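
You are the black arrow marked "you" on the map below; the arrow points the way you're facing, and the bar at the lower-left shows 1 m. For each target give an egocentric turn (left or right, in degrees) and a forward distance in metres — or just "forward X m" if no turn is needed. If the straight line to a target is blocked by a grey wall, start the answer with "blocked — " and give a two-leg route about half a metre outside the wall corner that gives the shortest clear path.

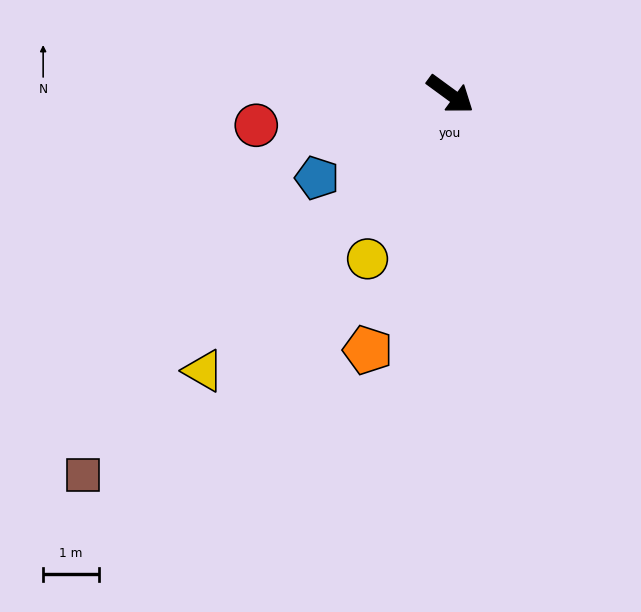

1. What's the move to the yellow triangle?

turn right 96°, forward 6.7 m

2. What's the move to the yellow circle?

turn right 80°, forward 3.3 m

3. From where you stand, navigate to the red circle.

turn right 135°, forward 3.5 m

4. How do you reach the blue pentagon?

turn right 112°, forward 2.8 m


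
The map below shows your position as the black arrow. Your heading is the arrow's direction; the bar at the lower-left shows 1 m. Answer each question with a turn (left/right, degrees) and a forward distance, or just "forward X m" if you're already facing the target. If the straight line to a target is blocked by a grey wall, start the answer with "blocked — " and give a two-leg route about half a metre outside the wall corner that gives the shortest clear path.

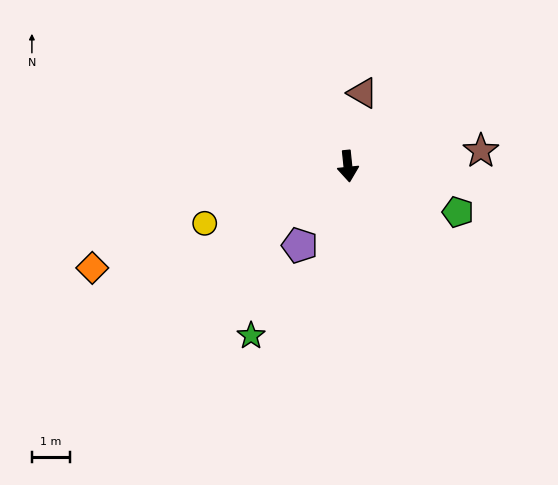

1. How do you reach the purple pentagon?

turn right 37°, forward 2.4 m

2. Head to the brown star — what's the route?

turn left 91°, forward 3.5 m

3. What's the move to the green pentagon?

turn left 61°, forward 3.1 m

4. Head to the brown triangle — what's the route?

turn left 163°, forward 1.9 m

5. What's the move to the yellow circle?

turn right 74°, forward 4.0 m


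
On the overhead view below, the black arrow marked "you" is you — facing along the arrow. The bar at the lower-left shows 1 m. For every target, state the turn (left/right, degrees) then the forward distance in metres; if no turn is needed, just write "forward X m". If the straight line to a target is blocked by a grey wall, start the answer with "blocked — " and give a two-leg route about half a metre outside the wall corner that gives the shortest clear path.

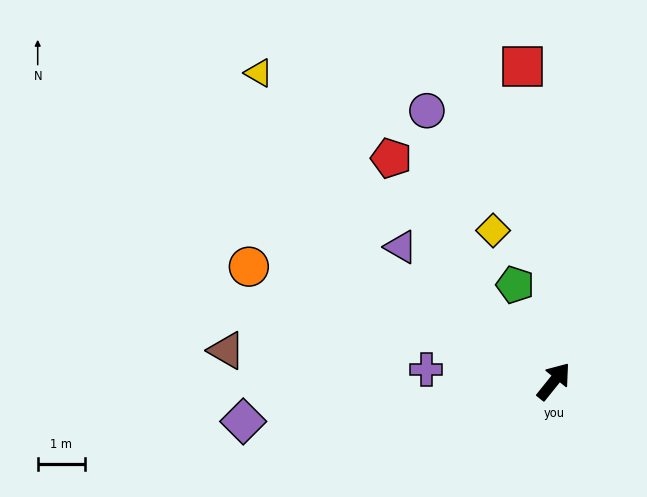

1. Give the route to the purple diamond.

turn left 136°, forward 6.6 m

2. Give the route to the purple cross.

turn left 124°, forward 2.7 m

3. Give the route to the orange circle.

turn left 108°, forward 6.9 m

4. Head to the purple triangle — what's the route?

turn left 87°, forward 4.3 m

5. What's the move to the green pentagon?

turn left 61°, forward 2.2 m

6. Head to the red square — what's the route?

turn left 44°, forward 6.7 m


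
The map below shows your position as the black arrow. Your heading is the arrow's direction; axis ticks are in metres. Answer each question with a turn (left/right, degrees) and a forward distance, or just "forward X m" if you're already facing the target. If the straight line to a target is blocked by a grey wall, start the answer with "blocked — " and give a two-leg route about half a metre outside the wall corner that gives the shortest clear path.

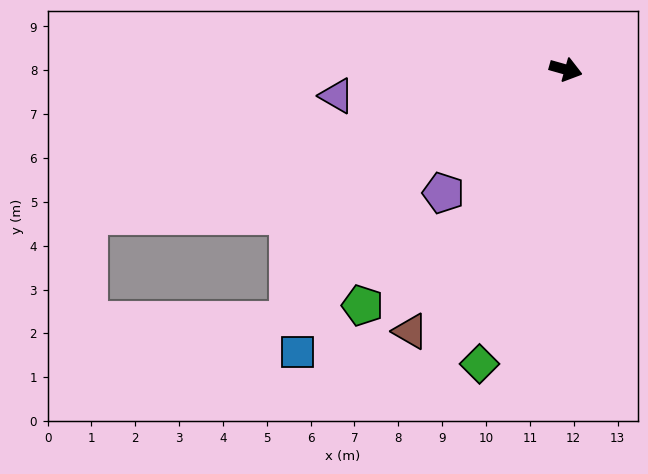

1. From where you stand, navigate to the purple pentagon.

turn right 119°, forward 4.0 m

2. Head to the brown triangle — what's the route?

turn right 105°, forward 6.9 m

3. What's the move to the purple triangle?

turn right 158°, forward 5.3 m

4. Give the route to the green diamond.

turn right 91°, forward 7.0 m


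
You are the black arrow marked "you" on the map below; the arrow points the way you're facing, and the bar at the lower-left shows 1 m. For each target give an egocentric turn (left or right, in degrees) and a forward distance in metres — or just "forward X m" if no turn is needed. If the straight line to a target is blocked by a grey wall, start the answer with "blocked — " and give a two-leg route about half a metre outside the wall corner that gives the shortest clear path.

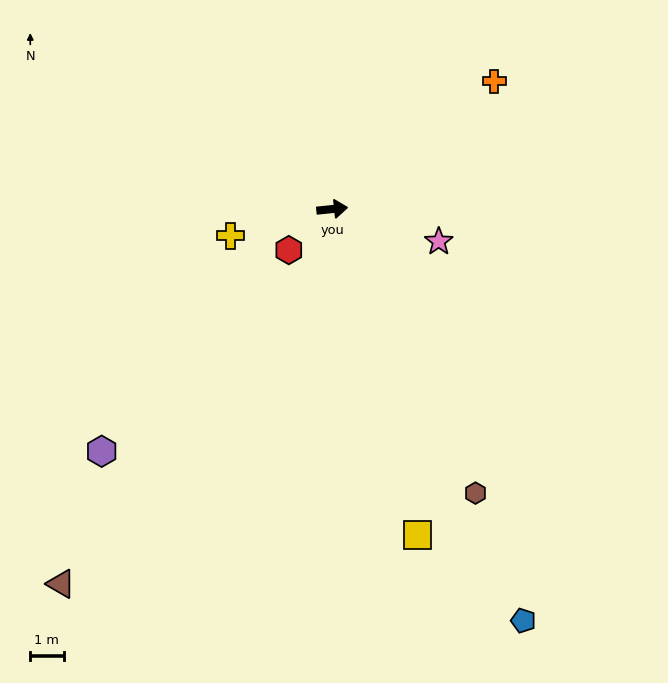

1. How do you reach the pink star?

turn right 23°, forward 3.3 m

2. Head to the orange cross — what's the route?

turn left 32°, forward 6.2 m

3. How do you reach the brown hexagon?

turn right 69°, forward 9.5 m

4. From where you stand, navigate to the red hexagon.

turn right 142°, forward 1.8 m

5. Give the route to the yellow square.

turn right 81°, forward 10.1 m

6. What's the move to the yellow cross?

turn right 171°, forward 3.2 m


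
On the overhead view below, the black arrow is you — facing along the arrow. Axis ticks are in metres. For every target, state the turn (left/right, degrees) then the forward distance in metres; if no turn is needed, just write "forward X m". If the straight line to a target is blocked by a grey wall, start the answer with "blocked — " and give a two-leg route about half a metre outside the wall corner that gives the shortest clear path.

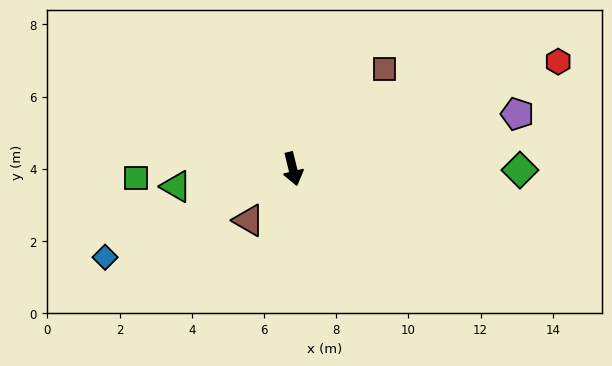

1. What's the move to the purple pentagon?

turn left 90°, forward 6.4 m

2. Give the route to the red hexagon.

turn left 98°, forward 7.9 m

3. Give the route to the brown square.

turn left 124°, forward 3.8 m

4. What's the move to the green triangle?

turn right 95°, forward 3.3 m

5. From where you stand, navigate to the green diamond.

turn left 76°, forward 6.3 m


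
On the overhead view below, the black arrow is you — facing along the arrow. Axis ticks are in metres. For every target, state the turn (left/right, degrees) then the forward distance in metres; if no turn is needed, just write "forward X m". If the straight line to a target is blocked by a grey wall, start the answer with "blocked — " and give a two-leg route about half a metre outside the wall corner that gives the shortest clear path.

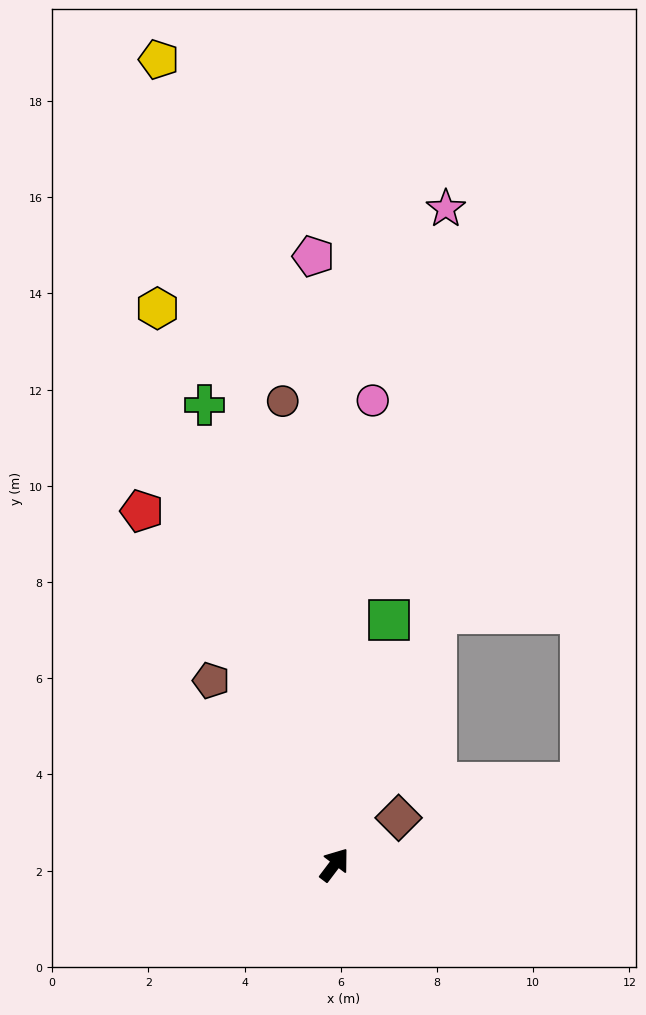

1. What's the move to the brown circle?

turn left 43°, forward 9.7 m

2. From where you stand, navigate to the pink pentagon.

turn left 39°, forward 12.7 m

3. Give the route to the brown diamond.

turn right 17°, forward 1.7 m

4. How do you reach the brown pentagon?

turn left 71°, forward 4.6 m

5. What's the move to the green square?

turn left 25°, forward 5.2 m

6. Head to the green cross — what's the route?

turn left 53°, forward 9.9 m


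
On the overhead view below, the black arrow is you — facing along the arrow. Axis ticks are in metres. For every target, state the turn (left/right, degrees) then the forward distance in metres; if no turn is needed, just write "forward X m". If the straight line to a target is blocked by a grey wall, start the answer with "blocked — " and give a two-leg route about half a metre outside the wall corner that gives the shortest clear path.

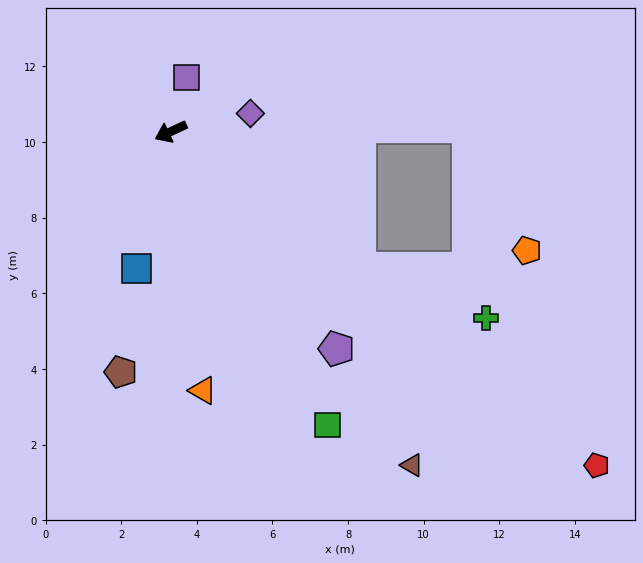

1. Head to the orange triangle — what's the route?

turn left 72°, forward 6.9 m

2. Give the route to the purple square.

turn right 132°, forward 1.5 m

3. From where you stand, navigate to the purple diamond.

turn left 168°, forward 2.2 m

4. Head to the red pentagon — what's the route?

turn left 117°, forward 14.3 m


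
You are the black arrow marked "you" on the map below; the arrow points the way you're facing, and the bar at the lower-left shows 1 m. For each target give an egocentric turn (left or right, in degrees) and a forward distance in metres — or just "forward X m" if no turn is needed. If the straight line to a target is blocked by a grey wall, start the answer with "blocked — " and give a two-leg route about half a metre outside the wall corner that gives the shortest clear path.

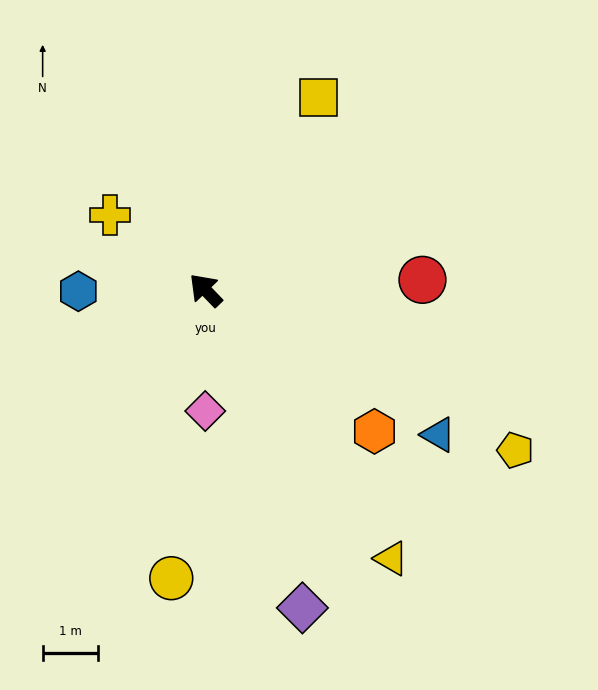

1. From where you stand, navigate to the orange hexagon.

turn right 174°, forward 4.0 m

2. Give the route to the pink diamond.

turn left 136°, forward 2.2 m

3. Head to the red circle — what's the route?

turn right 131°, forward 3.9 m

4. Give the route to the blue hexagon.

turn left 47°, forward 2.3 m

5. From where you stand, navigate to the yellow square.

turn right 74°, forward 4.0 m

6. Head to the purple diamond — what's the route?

turn left 153°, forward 6.0 m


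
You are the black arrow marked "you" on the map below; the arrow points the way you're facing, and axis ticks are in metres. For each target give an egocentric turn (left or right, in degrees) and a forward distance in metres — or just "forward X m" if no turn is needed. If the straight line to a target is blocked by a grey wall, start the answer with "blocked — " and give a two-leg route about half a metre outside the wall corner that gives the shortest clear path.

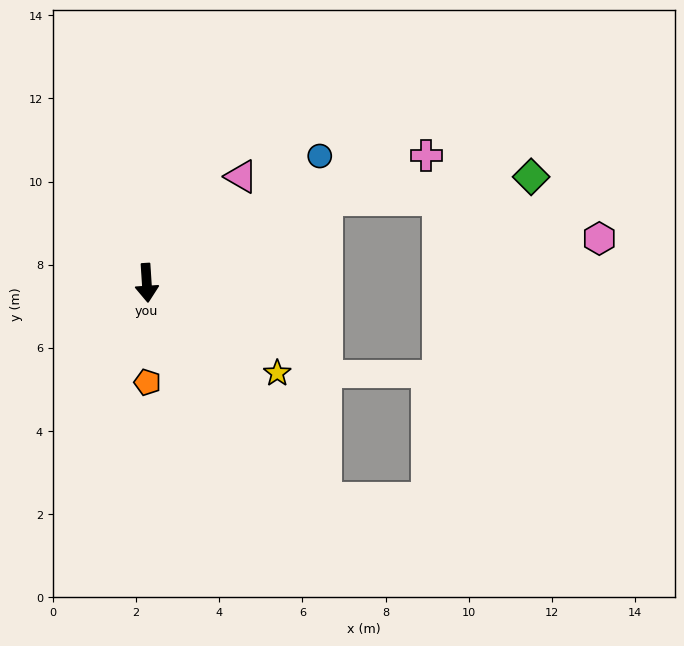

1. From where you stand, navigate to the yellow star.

turn left 52°, forward 3.8 m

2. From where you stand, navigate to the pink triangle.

turn left 135°, forward 3.4 m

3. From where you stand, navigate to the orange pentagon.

turn right 3°, forward 2.4 m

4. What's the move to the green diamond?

blocked — turn left 112°, forward 4.8 m, then turn right 20°, forward 5.0 m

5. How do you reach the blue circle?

turn left 123°, forward 5.2 m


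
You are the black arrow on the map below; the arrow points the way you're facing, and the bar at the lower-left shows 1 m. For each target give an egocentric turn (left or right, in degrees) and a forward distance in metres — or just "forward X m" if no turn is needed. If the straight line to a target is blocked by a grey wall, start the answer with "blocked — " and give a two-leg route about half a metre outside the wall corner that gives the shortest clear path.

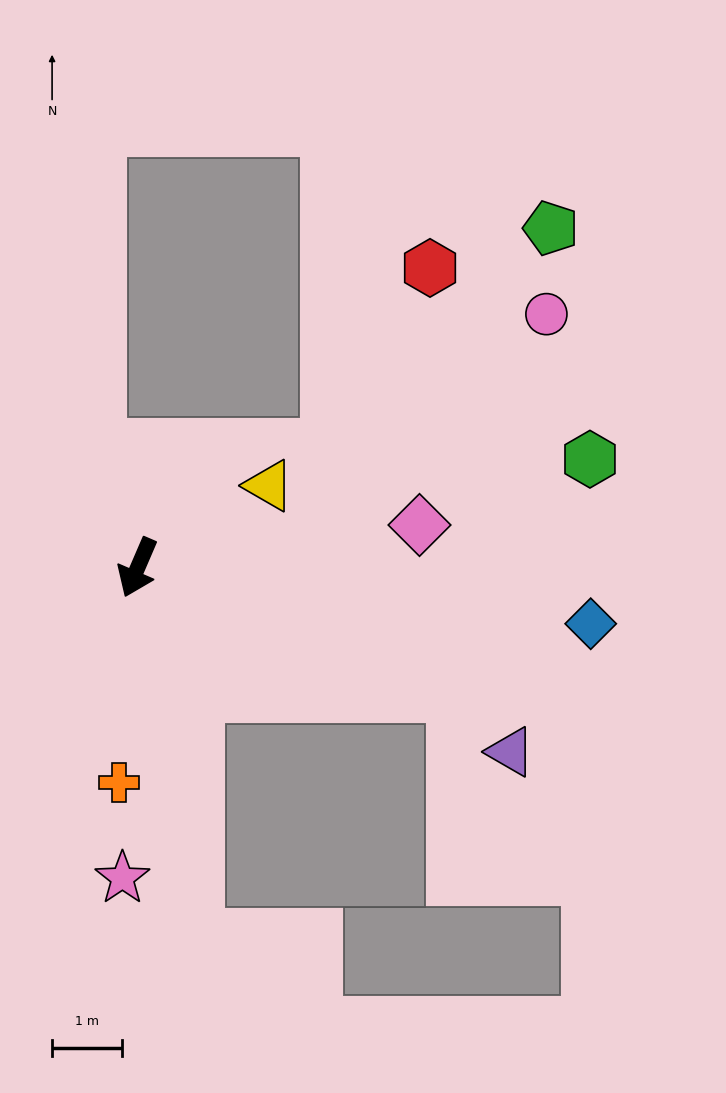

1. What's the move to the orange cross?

turn left 18°, forward 3.1 m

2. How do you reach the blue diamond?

turn left 106°, forward 6.5 m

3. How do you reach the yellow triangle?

turn left 145°, forward 2.2 m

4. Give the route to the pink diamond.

turn left 122°, forward 4.1 m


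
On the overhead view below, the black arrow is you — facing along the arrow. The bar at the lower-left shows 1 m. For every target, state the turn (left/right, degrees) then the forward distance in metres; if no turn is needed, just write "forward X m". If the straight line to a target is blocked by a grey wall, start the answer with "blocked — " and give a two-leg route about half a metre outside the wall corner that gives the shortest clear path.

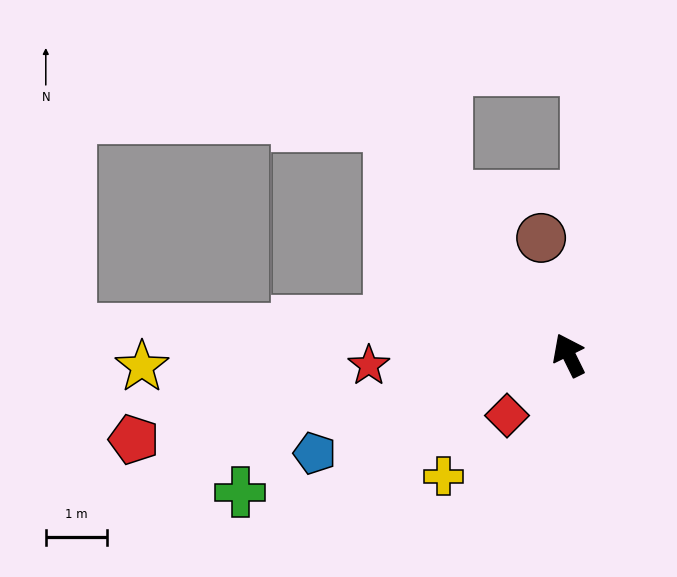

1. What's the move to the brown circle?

turn right 13°, forward 2.0 m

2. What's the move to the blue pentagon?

turn left 85°, forward 4.5 m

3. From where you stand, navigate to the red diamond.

turn left 108°, forward 1.4 m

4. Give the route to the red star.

turn left 67°, forward 3.3 m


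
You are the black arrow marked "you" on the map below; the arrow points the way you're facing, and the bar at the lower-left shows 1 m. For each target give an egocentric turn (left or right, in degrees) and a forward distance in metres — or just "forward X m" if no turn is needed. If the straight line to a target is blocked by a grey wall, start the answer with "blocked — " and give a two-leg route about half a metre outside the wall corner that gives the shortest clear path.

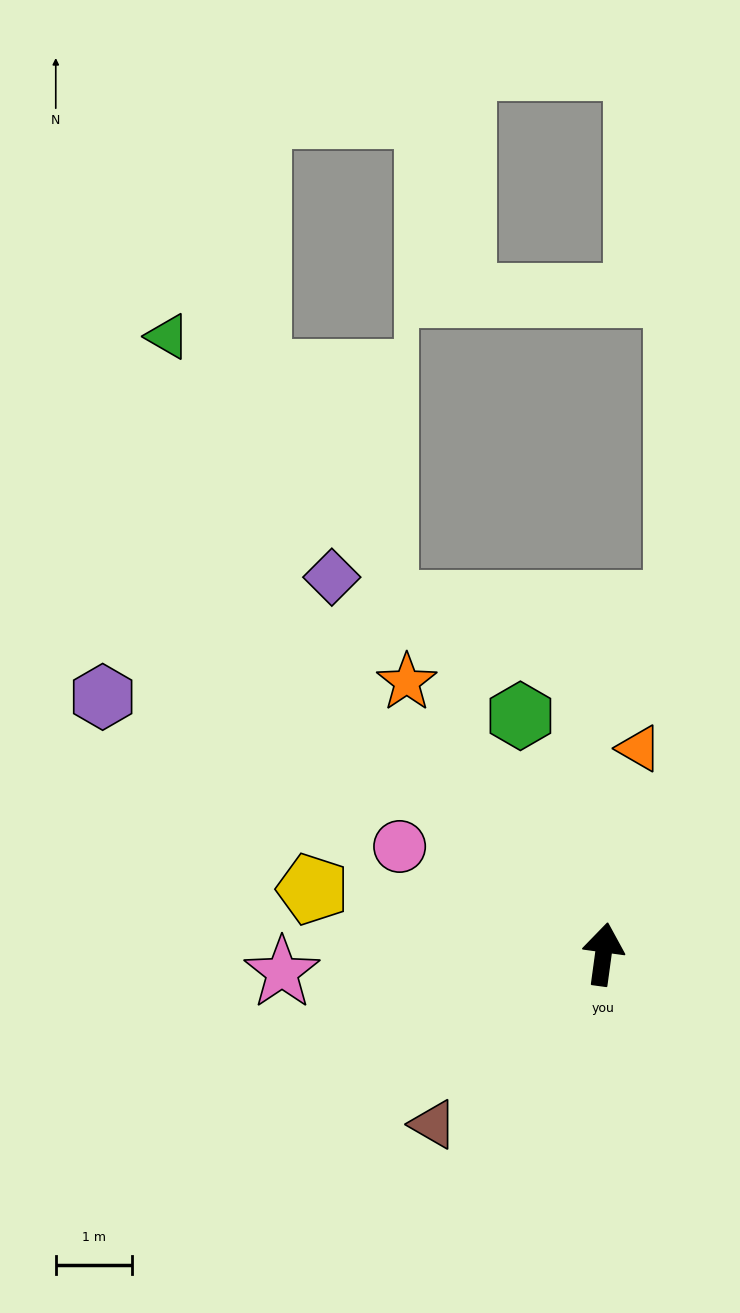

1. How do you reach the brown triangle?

turn left 143°, forward 3.2 m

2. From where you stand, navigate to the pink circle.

turn left 70°, forward 3.0 m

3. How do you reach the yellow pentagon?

turn left 85°, forward 3.9 m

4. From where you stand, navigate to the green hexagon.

turn left 27°, forward 3.3 m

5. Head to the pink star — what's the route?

turn left 101°, forward 4.2 m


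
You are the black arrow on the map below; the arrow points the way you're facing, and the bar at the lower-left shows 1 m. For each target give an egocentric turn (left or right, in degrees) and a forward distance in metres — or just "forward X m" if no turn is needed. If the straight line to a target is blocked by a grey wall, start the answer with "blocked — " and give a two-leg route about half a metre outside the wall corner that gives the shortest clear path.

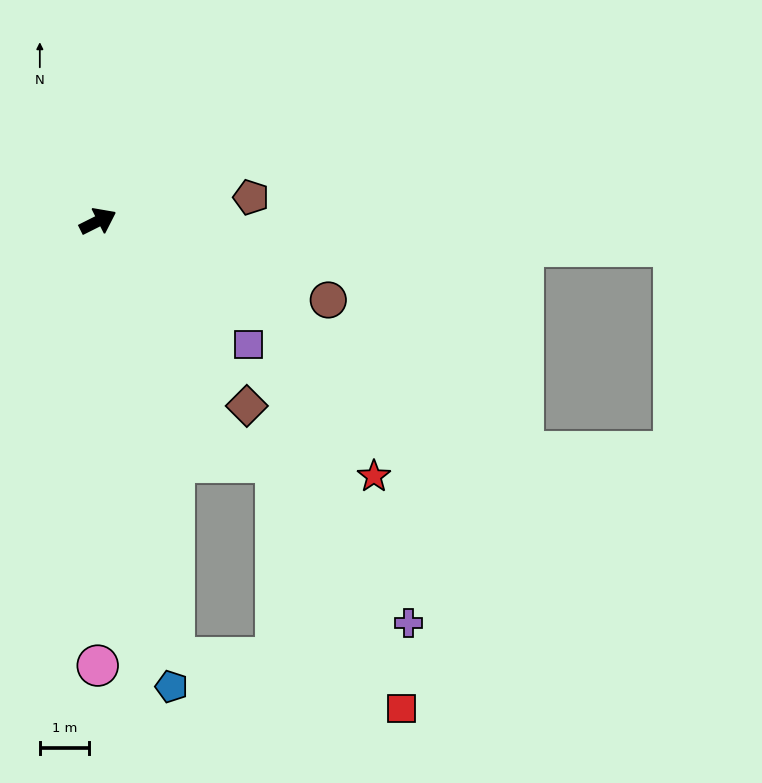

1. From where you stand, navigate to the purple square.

turn right 66°, forward 4.0 m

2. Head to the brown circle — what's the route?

turn right 46°, forward 5.0 m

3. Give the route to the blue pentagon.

turn right 108°, forward 9.7 m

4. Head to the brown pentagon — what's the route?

turn right 18°, forward 3.2 m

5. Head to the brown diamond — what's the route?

turn right 78°, forward 4.9 m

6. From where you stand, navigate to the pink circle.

turn right 117°, forward 9.1 m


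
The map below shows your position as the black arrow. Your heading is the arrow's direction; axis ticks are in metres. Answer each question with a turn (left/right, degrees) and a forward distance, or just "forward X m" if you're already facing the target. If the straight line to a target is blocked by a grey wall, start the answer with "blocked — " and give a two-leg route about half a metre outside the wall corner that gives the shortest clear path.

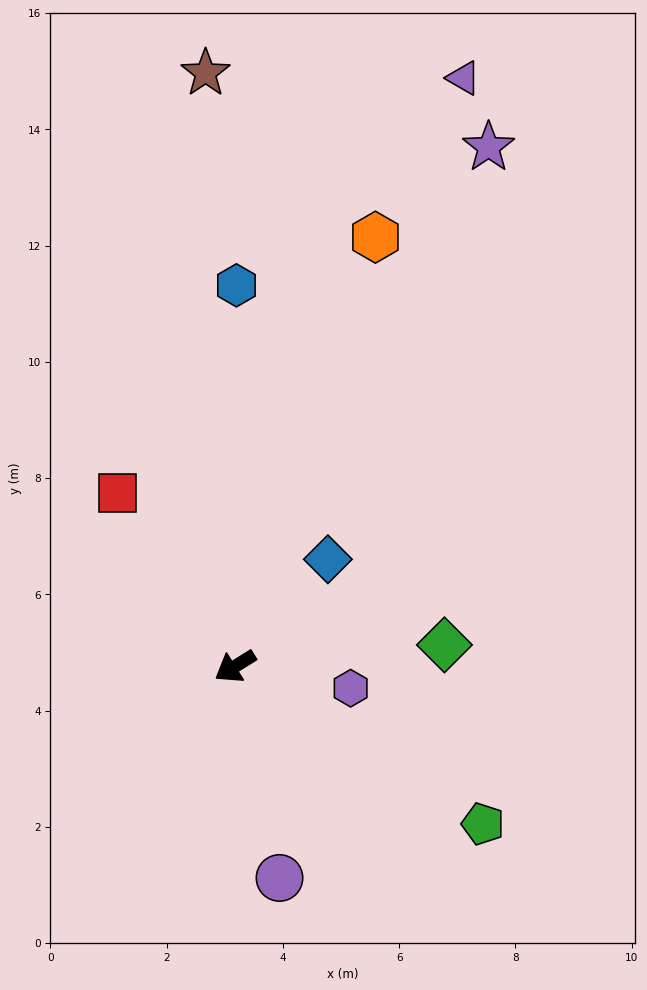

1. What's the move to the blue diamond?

turn right 163°, forward 2.4 m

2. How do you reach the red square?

turn right 88°, forward 3.6 m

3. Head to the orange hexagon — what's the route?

turn right 140°, forward 7.8 m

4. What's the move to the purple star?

turn right 148°, forward 9.9 m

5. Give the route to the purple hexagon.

turn left 137°, forward 2.0 m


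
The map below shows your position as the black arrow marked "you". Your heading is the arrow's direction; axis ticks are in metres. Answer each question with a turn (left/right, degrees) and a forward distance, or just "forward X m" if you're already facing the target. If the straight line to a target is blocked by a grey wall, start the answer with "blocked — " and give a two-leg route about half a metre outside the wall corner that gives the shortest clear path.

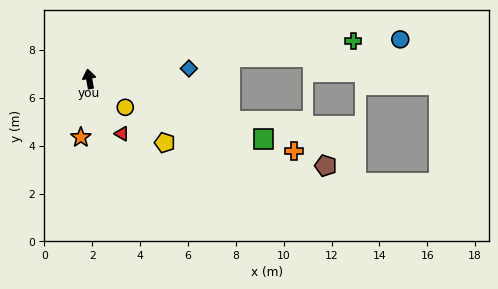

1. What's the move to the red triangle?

turn right 159°, forward 2.7 m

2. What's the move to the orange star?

turn left 162°, forward 2.5 m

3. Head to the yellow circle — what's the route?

turn right 138°, forward 1.9 m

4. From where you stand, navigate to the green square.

turn right 119°, forward 7.7 m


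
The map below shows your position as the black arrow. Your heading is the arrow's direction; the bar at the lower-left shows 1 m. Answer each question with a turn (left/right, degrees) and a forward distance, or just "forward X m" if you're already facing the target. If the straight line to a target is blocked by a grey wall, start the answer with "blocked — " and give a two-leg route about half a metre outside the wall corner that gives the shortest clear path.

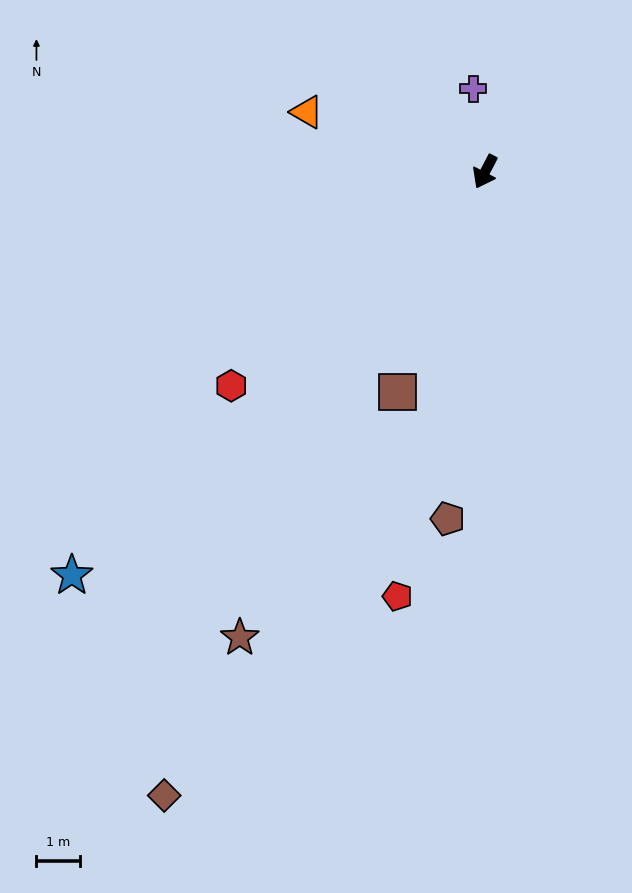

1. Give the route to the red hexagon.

turn right 22°, forward 7.6 m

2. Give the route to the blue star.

turn right 18°, forward 13.2 m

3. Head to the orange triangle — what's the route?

turn right 81°, forward 4.3 m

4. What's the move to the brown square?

turn left 6°, forward 5.4 m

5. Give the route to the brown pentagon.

turn left 21°, forward 8.0 m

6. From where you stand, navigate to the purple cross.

turn right 144°, forward 1.9 m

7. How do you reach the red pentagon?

turn left 16°, forward 9.9 m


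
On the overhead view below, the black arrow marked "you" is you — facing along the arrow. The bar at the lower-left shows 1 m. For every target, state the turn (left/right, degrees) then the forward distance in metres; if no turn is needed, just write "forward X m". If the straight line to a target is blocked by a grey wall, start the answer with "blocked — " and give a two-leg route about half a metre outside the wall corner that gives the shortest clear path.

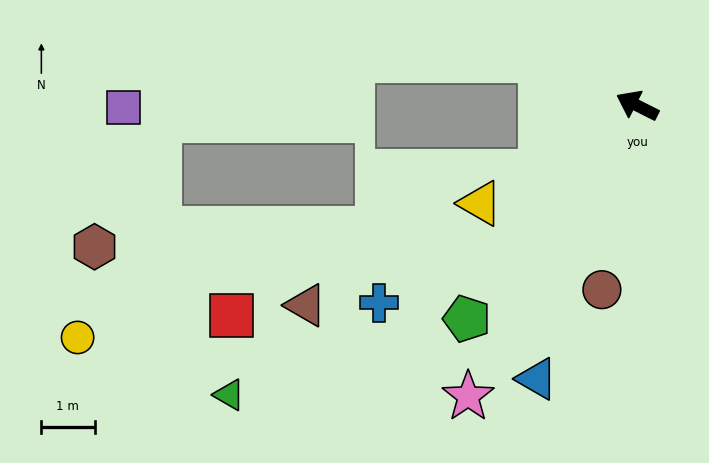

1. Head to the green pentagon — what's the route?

turn left 78°, forward 5.1 m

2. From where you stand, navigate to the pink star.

turn left 87°, forward 6.3 m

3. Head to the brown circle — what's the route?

turn left 106°, forward 3.5 m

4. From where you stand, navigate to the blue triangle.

turn left 97°, forward 5.5 m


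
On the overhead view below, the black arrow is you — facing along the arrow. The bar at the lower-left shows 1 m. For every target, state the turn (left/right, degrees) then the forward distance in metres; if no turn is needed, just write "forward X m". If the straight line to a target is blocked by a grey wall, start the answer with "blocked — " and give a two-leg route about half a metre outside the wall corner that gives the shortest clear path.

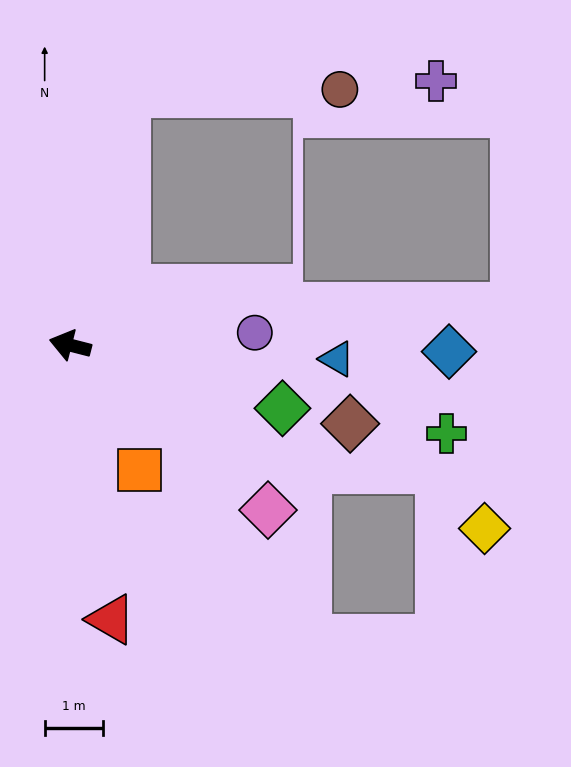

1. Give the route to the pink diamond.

turn left 155°, forward 4.4 m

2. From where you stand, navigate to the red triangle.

turn left 113°, forward 4.8 m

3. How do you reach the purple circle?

turn right 162°, forward 3.2 m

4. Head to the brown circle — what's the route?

blocked — turn right 88°, forward 4.4 m, then turn right 77°, forward 3.7 m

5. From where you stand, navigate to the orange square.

turn left 133°, forward 2.5 m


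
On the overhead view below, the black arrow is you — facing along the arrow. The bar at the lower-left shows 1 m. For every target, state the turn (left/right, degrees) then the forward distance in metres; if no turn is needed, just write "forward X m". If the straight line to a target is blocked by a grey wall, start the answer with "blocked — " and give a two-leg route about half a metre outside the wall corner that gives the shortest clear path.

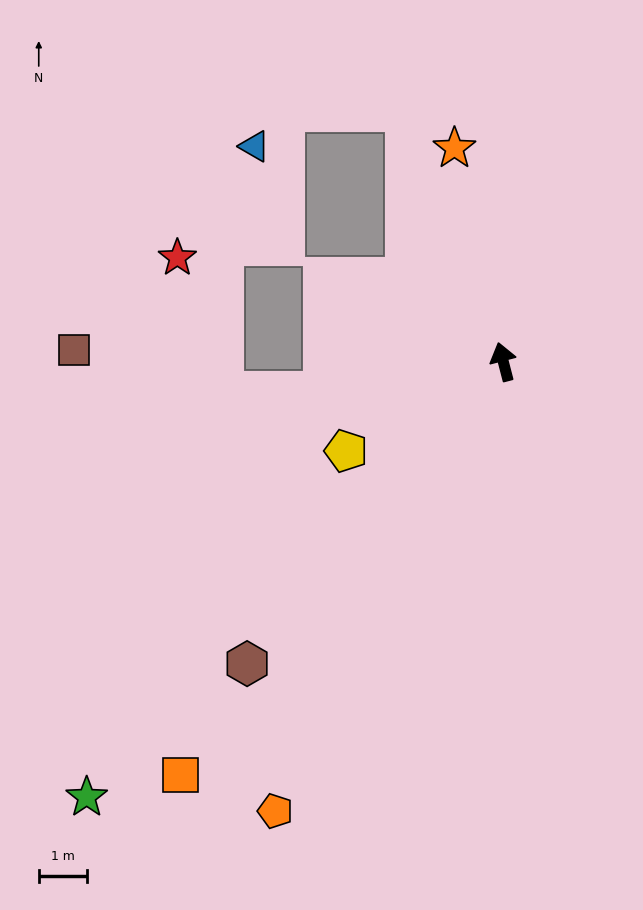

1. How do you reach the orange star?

forward 4.5 m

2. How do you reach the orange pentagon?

turn left 139°, forward 10.5 m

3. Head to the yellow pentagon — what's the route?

turn left 105°, forward 3.8 m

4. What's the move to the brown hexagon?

turn left 125°, forward 8.2 m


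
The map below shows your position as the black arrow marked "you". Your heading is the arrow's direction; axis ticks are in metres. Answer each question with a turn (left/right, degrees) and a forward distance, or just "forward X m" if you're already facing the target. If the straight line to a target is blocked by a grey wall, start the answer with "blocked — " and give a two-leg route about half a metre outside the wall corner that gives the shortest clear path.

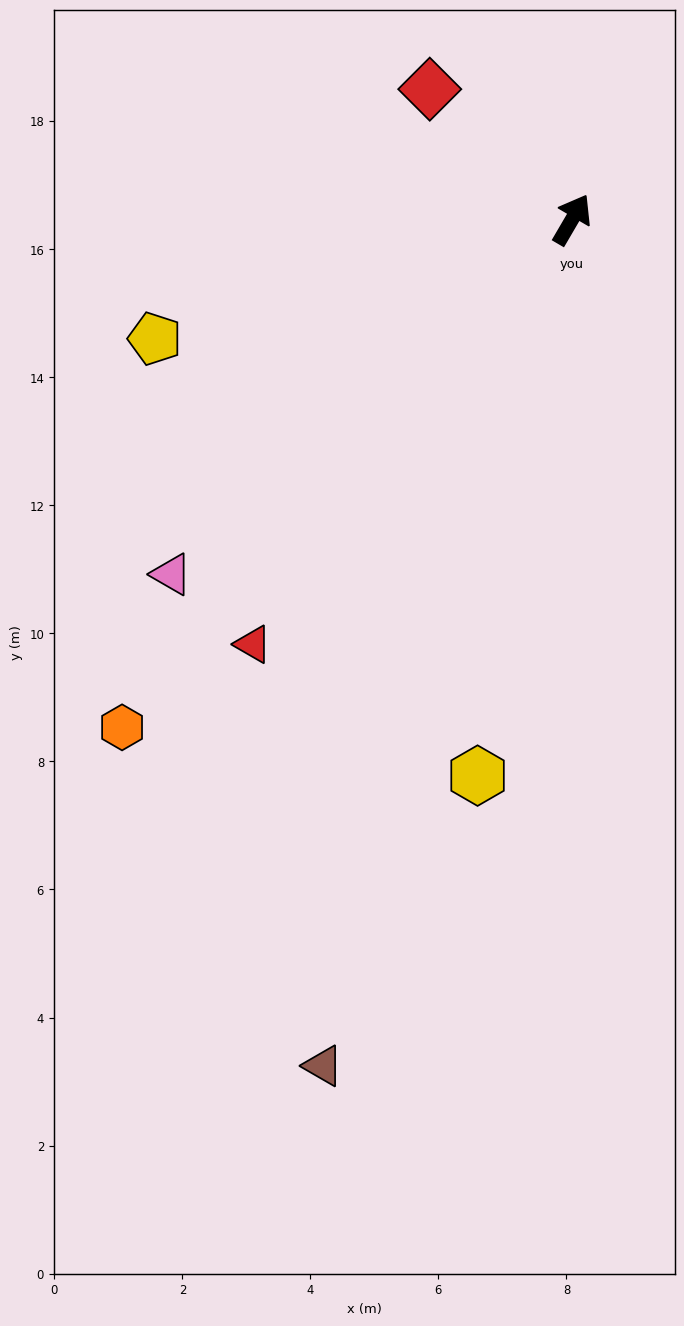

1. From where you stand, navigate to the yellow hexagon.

turn right 159°, forward 8.8 m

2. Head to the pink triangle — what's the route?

turn left 162°, forward 8.4 m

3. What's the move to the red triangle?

turn left 173°, forward 8.3 m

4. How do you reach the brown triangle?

turn right 166°, forward 13.8 m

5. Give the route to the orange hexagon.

turn left 169°, forward 10.6 m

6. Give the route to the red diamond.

turn left 78°, forward 3.0 m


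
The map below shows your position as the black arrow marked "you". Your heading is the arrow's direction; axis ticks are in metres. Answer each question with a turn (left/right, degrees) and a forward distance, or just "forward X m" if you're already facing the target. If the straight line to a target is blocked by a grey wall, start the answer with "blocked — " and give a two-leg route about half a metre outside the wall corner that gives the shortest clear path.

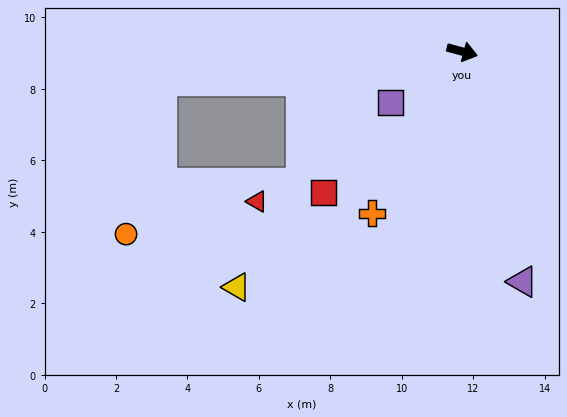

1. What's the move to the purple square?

turn right 129°, forward 2.5 m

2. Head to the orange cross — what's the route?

turn right 104°, forward 5.2 m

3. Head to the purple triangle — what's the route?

turn right 60°, forward 6.7 m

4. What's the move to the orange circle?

blocked — turn right 159°, forward 8.4 m, then turn left 71°, forward 4.4 m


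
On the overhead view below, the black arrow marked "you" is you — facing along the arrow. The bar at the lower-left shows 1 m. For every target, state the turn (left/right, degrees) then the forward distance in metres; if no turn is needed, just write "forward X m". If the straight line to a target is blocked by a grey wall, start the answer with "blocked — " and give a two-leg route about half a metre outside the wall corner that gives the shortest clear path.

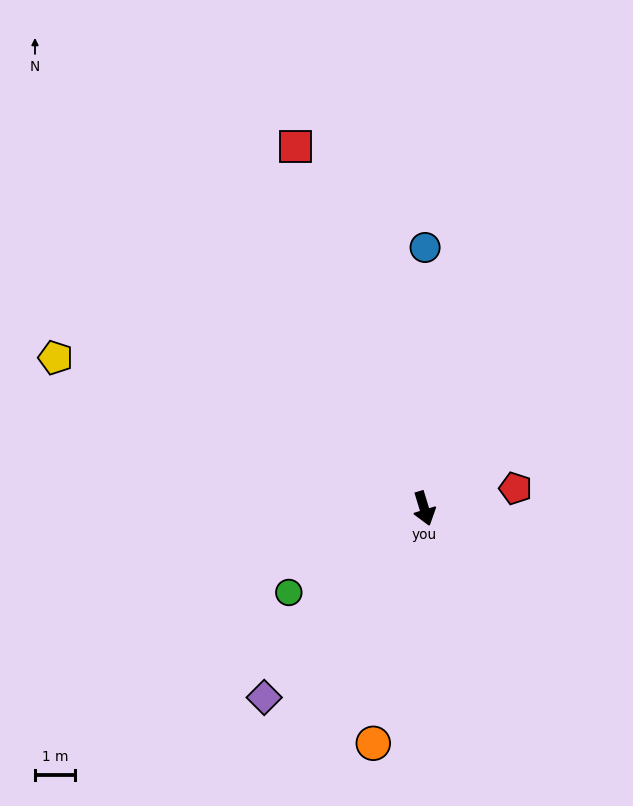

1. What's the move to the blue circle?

turn left 163°, forward 6.5 m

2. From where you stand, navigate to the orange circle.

turn right 29°, forward 6.0 m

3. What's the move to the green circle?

turn right 75°, forward 4.0 m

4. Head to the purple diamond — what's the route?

turn right 57°, forward 6.2 m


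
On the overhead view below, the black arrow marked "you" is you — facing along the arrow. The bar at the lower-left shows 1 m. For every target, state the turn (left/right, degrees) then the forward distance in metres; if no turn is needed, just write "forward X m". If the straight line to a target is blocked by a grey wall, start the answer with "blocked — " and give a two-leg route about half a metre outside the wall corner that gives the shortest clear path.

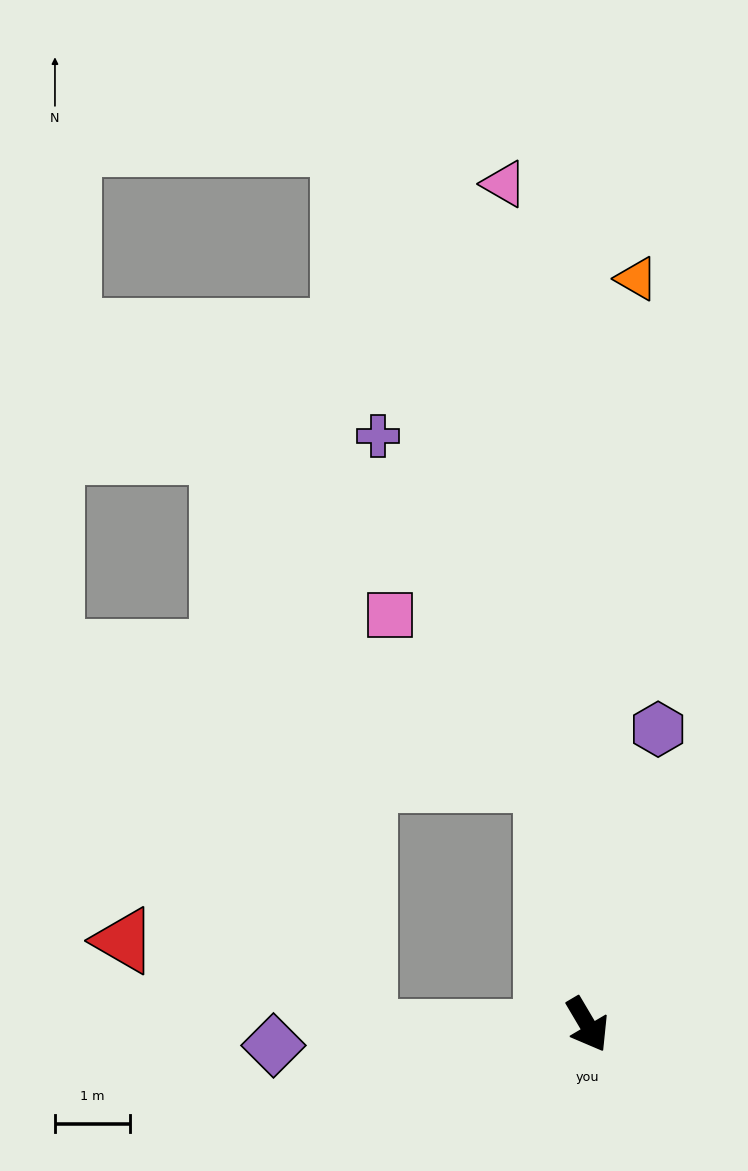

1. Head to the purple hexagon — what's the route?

turn left 136°, forward 4.1 m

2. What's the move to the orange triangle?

turn left 146°, forward 10.0 m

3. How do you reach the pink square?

blocked — turn left 159°, forward 3.3 m, then turn left 34°, forward 3.0 m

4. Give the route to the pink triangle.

turn left 155°, forward 11.3 m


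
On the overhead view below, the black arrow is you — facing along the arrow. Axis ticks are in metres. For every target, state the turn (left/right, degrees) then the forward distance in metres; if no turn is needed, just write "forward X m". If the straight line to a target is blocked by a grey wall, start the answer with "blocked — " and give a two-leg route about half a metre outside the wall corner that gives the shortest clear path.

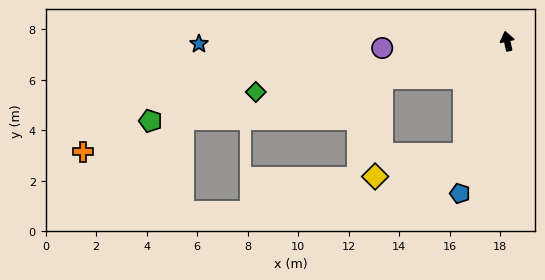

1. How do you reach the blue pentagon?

turn left 150°, forward 6.3 m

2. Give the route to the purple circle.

turn left 81°, forward 5.0 m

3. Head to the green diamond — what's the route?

turn left 89°, forward 10.2 m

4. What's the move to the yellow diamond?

blocked — turn left 146°, forward 4.8 m, then turn right 54°, forward 3.6 m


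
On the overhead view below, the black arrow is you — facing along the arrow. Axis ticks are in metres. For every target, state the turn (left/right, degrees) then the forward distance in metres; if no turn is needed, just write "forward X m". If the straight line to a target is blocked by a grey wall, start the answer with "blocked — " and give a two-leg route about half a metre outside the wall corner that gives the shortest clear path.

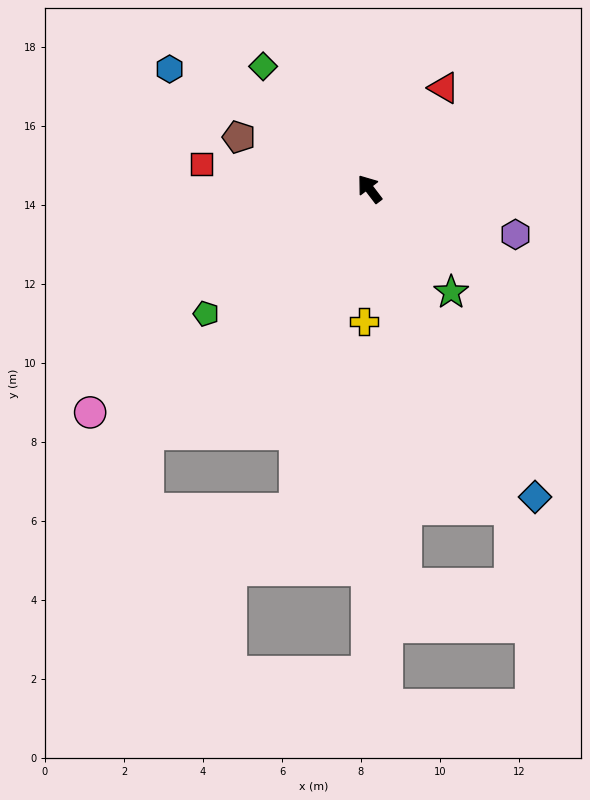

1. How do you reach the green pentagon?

turn left 90°, forward 5.2 m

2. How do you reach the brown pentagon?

turn left 31°, forward 3.6 m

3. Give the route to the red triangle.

turn right 74°, forward 3.2 m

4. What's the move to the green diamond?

turn left 4°, forward 4.1 m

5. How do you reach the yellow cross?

turn left 140°, forward 3.4 m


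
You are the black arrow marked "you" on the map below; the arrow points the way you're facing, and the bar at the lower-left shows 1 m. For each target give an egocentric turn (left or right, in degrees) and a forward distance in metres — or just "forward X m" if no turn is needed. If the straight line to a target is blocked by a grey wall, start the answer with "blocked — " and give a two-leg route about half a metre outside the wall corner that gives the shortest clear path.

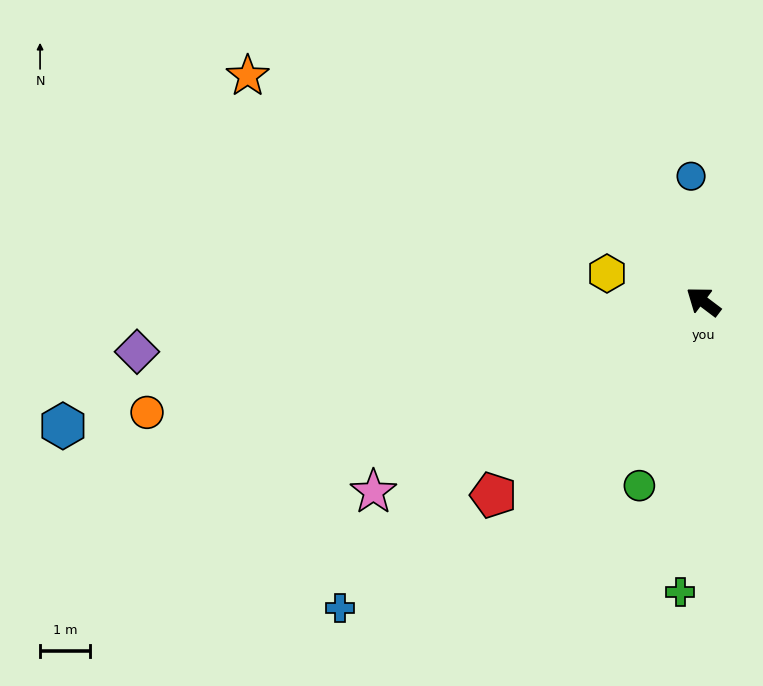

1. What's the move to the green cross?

turn left 123°, forward 5.9 m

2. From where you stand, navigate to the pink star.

turn left 67°, forward 7.7 m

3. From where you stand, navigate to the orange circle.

turn left 48°, forward 11.4 m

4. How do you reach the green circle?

turn left 108°, forward 3.9 m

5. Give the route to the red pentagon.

turn left 80°, forward 5.7 m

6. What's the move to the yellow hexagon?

turn left 21°, forward 2.0 m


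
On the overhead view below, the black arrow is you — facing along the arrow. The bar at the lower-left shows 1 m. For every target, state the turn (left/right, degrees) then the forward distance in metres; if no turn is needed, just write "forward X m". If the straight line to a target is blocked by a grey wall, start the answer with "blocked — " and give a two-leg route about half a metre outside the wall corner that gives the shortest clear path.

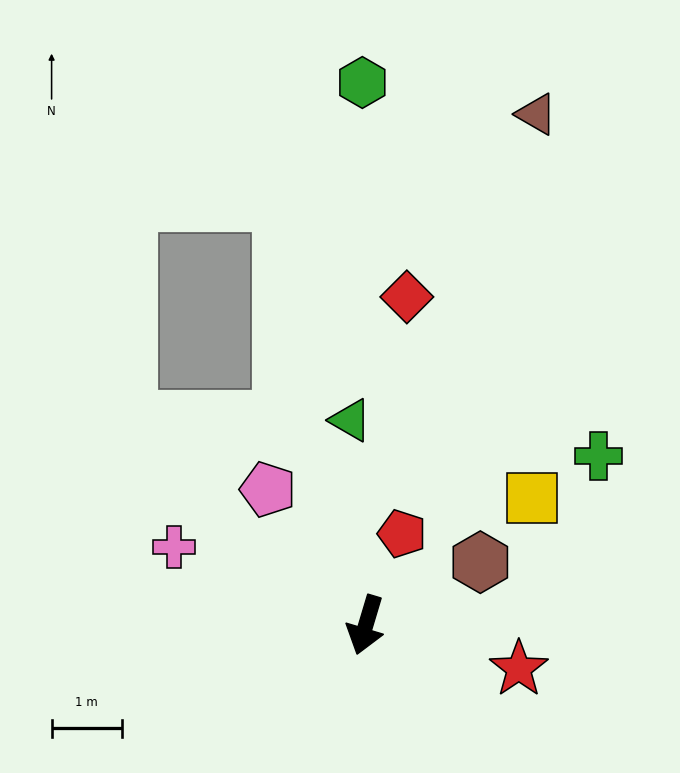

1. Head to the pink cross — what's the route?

turn right 96°, forward 2.9 m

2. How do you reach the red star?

turn left 91°, forward 2.3 m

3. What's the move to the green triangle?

turn right 159°, forward 2.9 m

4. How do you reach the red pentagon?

turn left 175°, forward 1.4 m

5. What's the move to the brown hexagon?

turn left 135°, forward 1.9 m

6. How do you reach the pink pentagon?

turn right 128°, forward 2.4 m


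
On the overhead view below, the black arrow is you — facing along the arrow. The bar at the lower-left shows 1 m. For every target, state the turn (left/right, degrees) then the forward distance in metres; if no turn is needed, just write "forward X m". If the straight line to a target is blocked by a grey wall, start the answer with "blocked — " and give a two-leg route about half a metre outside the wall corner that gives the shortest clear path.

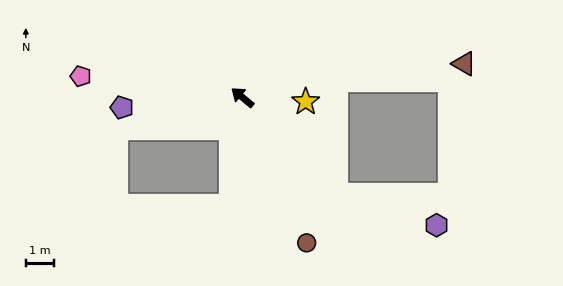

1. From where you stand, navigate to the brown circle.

turn left 153°, forward 5.7 m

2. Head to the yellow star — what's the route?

turn right 144°, forward 2.3 m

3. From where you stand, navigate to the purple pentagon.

turn left 44°, forward 4.3 m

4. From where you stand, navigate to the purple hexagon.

blocked — turn left 174°, forward 4.8 m, then turn left 29°, forward 3.7 m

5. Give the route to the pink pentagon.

turn left 32°, forward 5.8 m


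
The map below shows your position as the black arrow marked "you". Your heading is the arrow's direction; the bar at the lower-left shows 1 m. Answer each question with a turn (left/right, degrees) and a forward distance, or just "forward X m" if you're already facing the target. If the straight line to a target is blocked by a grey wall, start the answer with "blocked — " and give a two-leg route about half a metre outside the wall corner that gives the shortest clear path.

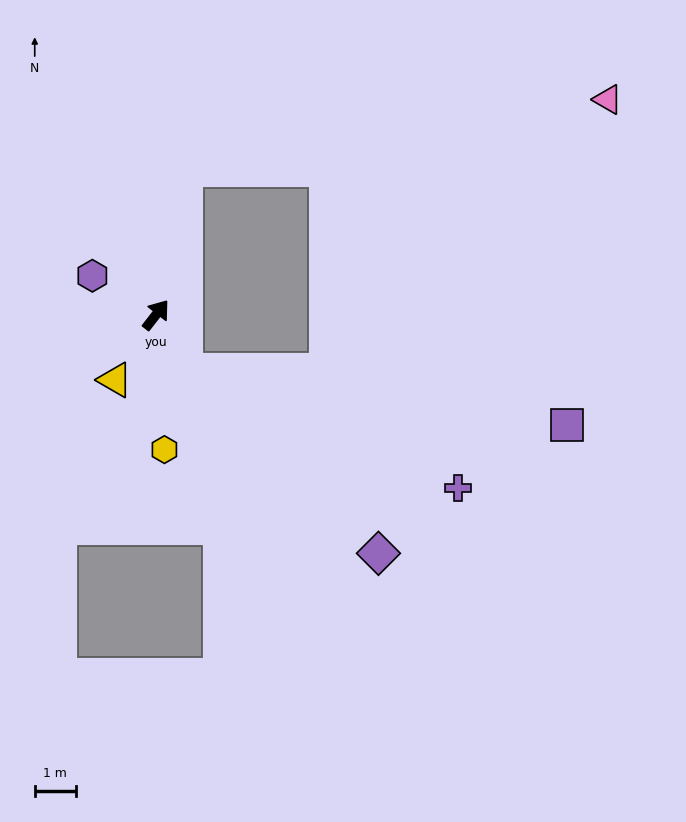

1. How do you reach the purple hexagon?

turn left 96°, forward 1.8 m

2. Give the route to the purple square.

blocked — turn right 114°, forward 1.5 m, then turn left 54°, forward 9.3 m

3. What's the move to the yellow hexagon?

turn right 139°, forward 3.3 m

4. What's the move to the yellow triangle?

turn right 174°, forward 1.9 m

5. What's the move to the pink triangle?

blocked — turn left 26°, forward 3.6 m, then turn right 69°, forward 10.3 m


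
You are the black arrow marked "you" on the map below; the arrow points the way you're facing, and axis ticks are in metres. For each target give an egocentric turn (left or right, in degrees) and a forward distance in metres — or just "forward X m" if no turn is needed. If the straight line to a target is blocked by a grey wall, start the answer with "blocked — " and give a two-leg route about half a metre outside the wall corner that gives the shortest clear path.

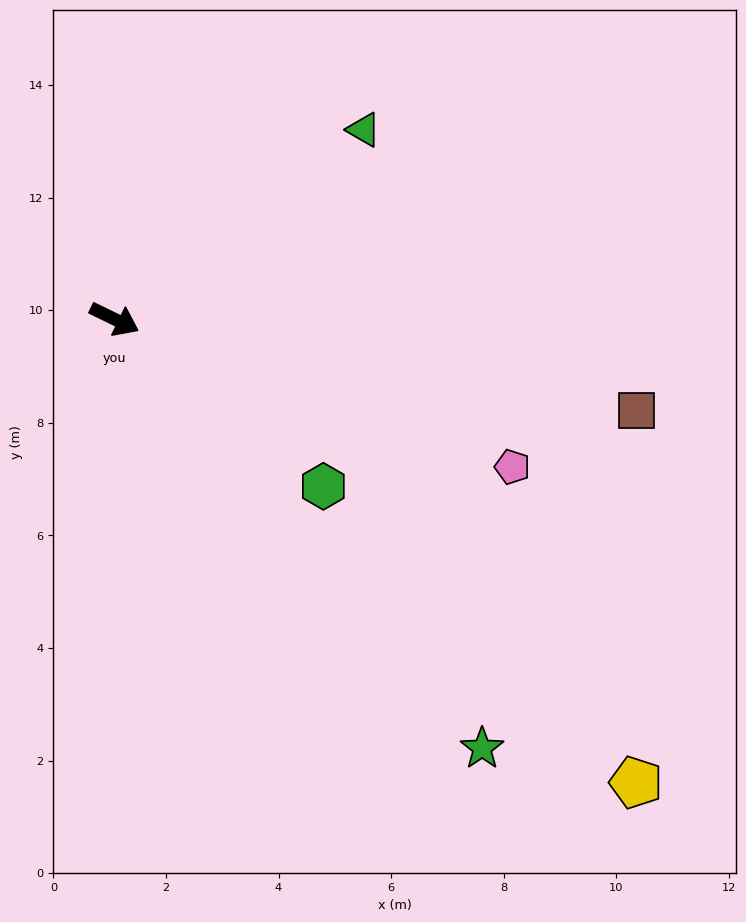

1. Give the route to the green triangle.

turn left 63°, forward 5.6 m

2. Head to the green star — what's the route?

turn right 23°, forward 10.0 m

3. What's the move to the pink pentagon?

turn left 6°, forward 7.5 m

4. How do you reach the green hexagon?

turn right 13°, forward 4.8 m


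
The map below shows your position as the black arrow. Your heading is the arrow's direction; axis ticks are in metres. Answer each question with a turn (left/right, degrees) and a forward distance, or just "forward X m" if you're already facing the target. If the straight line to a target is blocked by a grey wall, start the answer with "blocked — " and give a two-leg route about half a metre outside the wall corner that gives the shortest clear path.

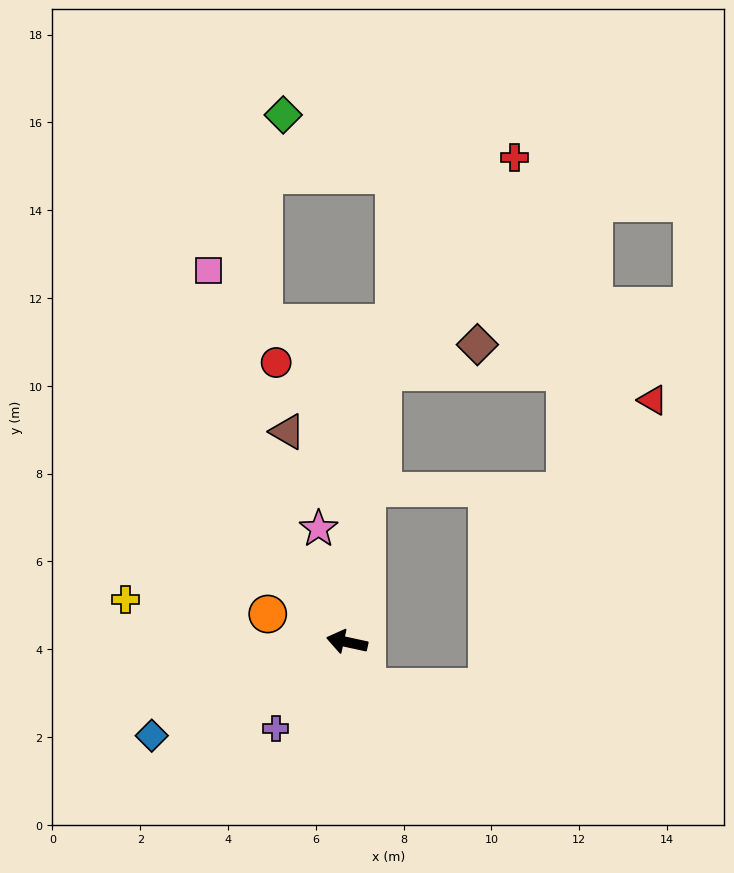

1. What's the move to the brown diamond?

blocked — turn right 85°, forward 6.2 m, then turn right 67°, forward 2.2 m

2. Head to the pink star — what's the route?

turn right 64°, forward 2.7 m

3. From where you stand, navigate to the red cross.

blocked — turn right 85°, forward 6.2 m, then turn right 24°, forward 5.7 m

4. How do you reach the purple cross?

turn left 63°, forward 2.6 m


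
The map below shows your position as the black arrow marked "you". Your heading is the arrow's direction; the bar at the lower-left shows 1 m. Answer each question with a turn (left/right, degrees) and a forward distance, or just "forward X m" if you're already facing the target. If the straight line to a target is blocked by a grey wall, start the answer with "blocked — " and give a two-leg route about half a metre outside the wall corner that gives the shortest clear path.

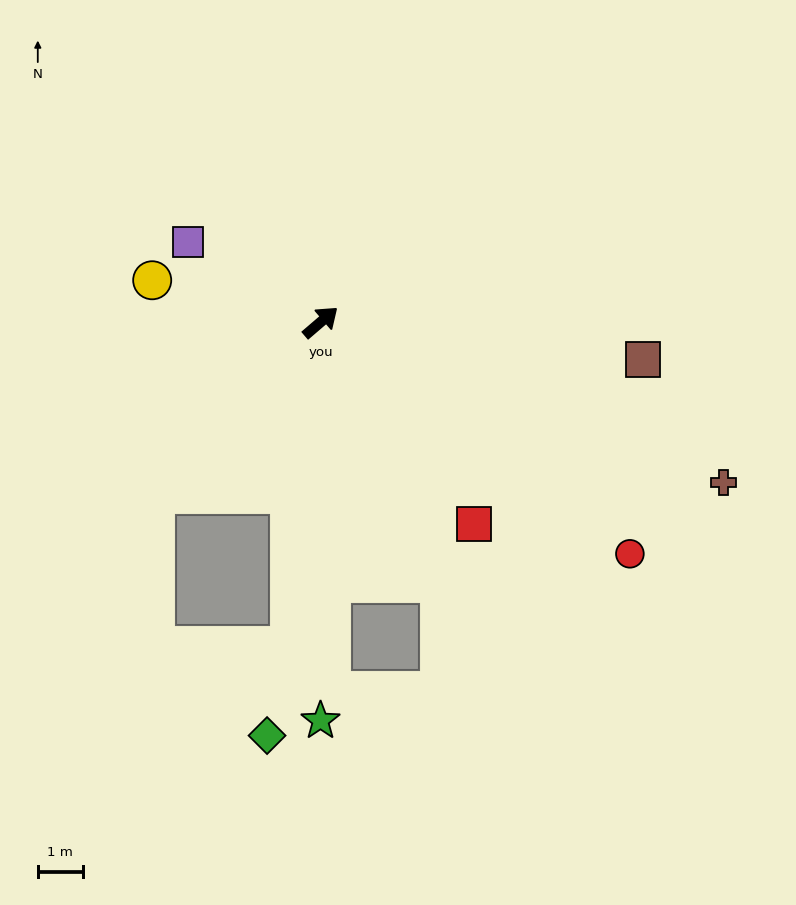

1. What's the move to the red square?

turn right 93°, forward 5.6 m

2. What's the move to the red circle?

turn right 77°, forward 8.6 m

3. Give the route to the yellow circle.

turn left 125°, forward 3.9 m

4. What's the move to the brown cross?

turn right 62°, forward 9.6 m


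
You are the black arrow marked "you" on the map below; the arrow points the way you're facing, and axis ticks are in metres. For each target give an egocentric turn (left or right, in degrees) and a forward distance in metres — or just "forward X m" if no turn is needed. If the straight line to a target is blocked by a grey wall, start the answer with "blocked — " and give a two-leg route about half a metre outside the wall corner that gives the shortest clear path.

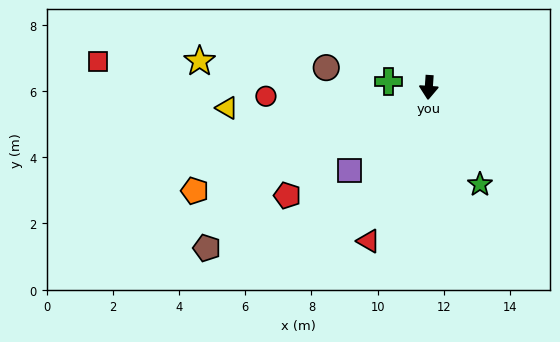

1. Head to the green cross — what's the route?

turn right 95°, forward 1.2 m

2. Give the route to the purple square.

turn right 40°, forward 3.5 m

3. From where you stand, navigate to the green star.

turn left 32°, forward 3.3 m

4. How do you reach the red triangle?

turn right 17°, forward 5.0 m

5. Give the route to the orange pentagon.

turn right 62°, forward 7.7 m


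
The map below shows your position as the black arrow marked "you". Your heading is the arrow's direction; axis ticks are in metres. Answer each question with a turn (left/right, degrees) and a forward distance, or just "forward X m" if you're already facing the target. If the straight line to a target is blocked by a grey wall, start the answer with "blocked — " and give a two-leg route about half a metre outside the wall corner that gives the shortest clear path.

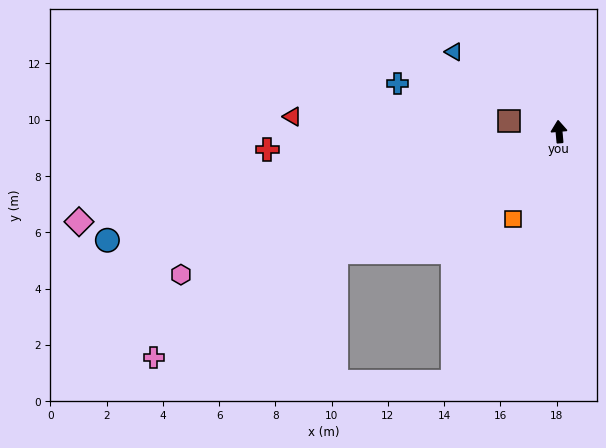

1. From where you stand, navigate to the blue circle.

turn left 98°, forward 16.5 m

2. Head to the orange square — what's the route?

turn left 147°, forward 3.5 m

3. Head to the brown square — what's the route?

turn left 73°, forward 1.8 m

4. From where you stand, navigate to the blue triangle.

turn left 48°, forward 4.7 m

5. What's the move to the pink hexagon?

turn left 106°, forward 14.4 m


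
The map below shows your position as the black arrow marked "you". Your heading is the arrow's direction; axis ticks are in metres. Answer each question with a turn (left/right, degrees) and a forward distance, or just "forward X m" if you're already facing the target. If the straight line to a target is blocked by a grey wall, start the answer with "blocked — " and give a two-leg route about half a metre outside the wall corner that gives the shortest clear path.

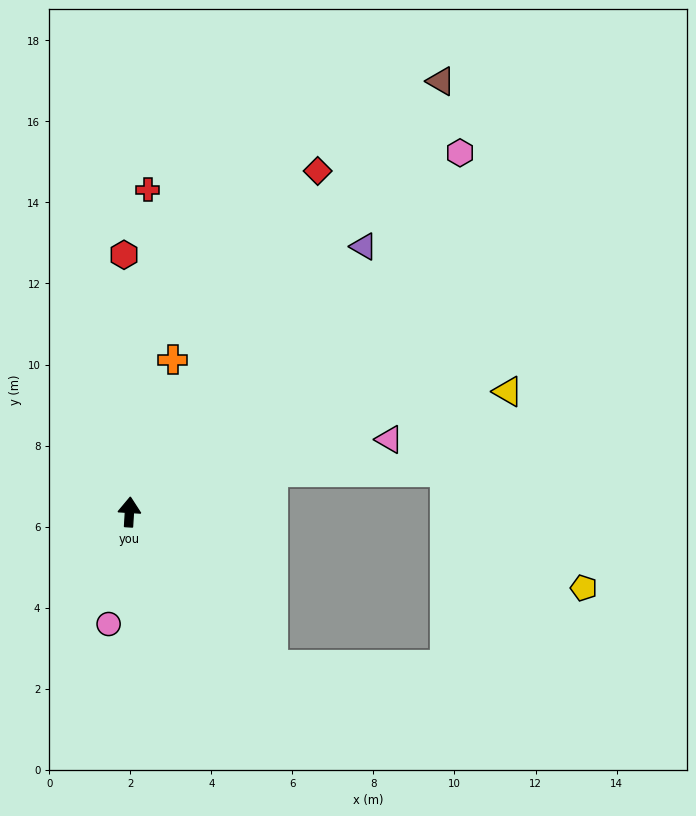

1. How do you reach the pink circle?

turn left 173°, forward 2.8 m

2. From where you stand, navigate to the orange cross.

turn right 12°, forward 3.9 m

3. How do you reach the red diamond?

turn right 25°, forward 9.6 m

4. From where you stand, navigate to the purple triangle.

turn right 38°, forward 8.7 m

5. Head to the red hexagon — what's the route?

turn left 5°, forward 6.3 m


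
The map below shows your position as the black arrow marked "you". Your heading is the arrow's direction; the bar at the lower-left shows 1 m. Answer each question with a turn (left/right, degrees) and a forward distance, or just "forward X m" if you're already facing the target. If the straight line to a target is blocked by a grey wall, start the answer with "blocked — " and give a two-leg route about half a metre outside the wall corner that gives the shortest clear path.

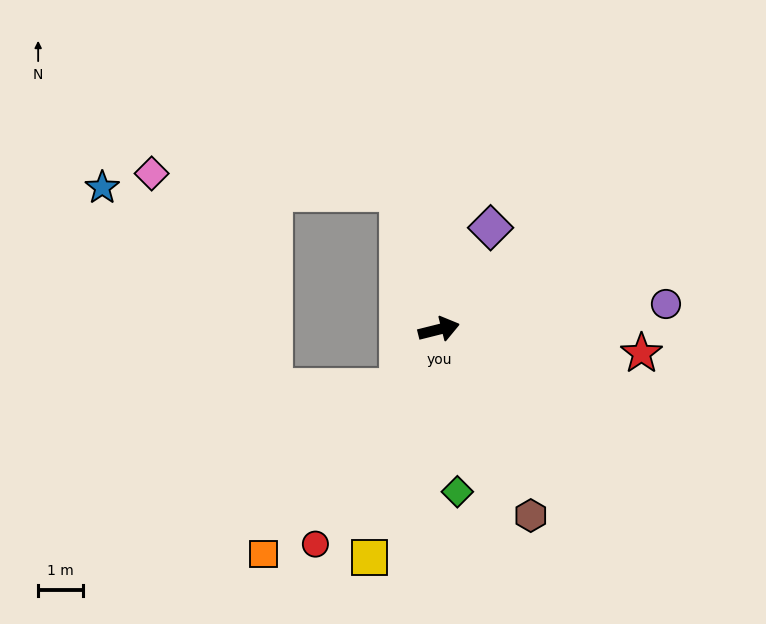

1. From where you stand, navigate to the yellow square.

turn right 121°, forward 5.3 m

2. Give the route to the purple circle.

turn right 8°, forward 5.1 m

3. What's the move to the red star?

turn right 21°, forward 4.5 m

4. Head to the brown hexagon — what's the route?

turn right 78°, forward 4.6 m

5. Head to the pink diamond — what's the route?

blocked — turn left 92°, forward 3.2 m, then turn left 69°, forward 5.5 m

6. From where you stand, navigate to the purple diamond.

turn left 49°, forward 2.5 m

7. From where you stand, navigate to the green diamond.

turn right 98°, forward 3.6 m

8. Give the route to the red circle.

turn right 134°, forward 5.5 m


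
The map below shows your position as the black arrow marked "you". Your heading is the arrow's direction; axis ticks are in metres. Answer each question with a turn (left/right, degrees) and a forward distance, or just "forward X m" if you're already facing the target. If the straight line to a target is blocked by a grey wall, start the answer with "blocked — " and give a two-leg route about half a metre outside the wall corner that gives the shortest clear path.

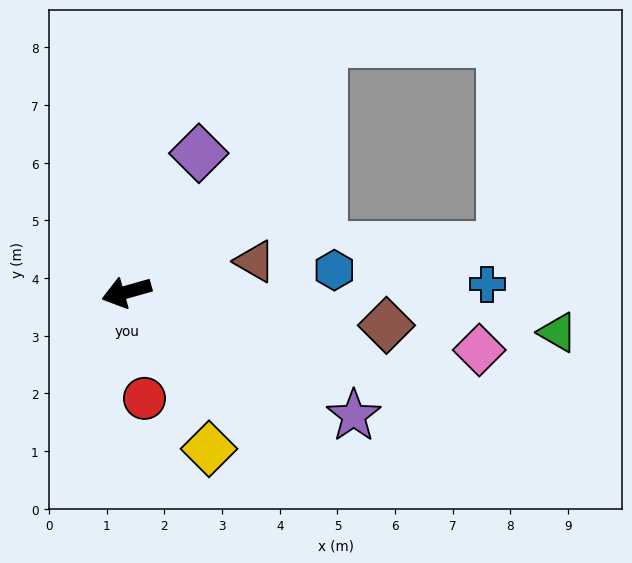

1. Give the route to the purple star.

turn left 136°, forward 4.5 m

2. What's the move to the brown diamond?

turn left 157°, forward 4.5 m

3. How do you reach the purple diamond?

turn right 133°, forward 2.7 m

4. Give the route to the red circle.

turn left 84°, forward 1.9 m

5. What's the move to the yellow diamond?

turn left 102°, forward 3.1 m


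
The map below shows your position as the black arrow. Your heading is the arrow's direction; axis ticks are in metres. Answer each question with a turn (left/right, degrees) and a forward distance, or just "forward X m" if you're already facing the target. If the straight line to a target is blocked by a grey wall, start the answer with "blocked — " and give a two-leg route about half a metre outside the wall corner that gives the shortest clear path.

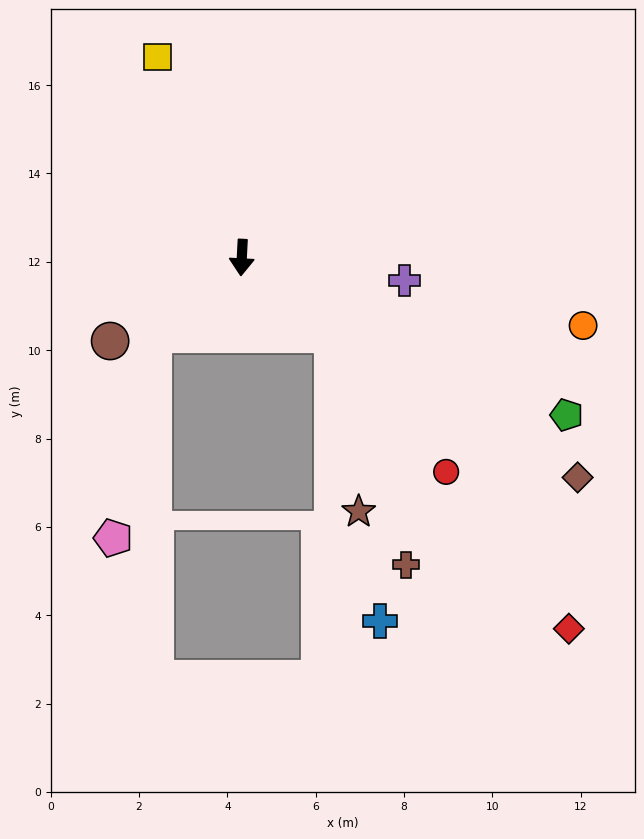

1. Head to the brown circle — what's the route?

turn right 55°, forward 3.5 m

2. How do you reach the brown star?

blocked — turn left 53°, forward 2.7 m, then turn right 42°, forward 4.1 m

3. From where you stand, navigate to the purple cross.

turn left 85°, forward 3.7 m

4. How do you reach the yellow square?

turn right 154°, forward 4.9 m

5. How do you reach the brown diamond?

turn left 60°, forward 9.1 m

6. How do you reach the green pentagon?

turn left 67°, forward 8.2 m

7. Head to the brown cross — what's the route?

blocked — turn left 53°, forward 2.7 m, then turn right 32°, forward 5.5 m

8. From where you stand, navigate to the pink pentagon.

blocked — turn right 46°, forward 2.7 m, then turn left 38°, forward 4.7 m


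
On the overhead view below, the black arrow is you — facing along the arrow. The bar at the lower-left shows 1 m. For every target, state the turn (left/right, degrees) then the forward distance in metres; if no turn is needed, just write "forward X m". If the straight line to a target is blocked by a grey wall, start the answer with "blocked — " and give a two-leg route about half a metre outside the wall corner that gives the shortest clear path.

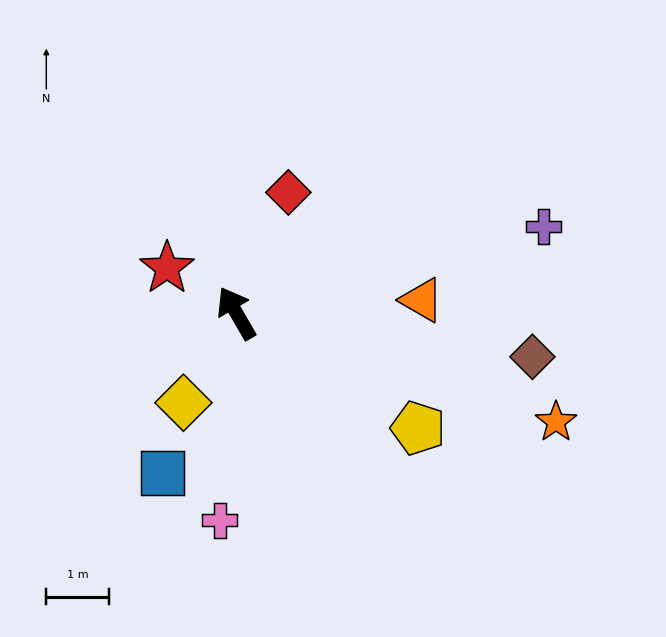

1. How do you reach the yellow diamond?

turn left 119°, forward 1.7 m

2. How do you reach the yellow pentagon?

turn right 152°, forward 3.5 m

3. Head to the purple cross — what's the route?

turn right 104°, forward 5.1 m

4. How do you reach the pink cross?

turn left 145°, forward 3.3 m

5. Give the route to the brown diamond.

turn right 129°, forward 4.8 m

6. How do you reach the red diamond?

turn right 53°, forward 2.1 m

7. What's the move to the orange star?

turn right 139°, forward 5.4 m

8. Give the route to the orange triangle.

turn right 116°, forward 3.0 m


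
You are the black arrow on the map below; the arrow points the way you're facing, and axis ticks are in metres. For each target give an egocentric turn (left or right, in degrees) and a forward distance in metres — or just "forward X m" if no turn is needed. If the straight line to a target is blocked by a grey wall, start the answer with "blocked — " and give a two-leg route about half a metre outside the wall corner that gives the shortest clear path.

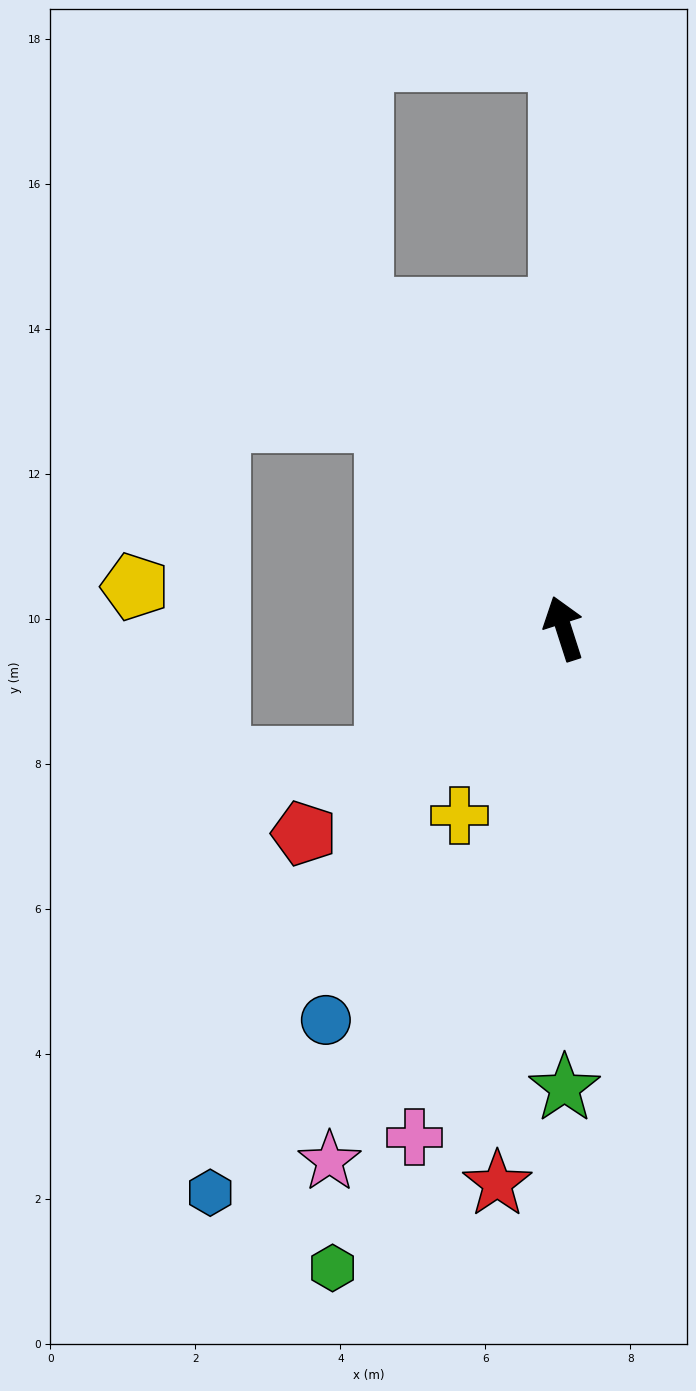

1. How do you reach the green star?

turn left 162°, forward 6.3 m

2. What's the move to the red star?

turn left 155°, forward 7.7 m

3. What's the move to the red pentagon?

turn left 110°, forward 4.6 m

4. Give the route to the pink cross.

turn left 146°, forward 7.3 m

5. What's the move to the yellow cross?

turn left 133°, forward 3.0 m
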